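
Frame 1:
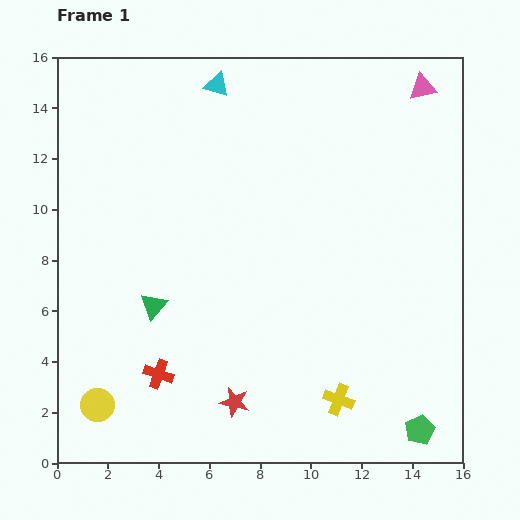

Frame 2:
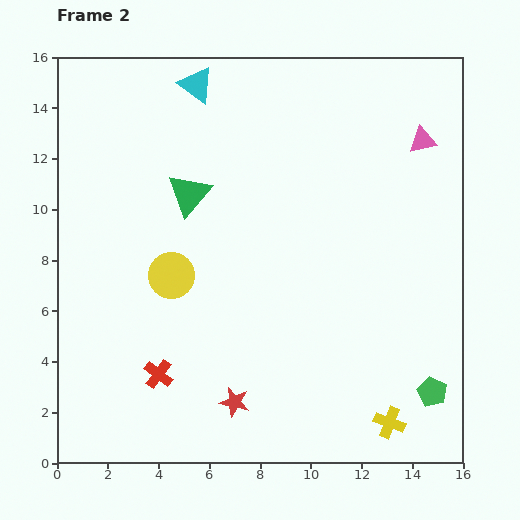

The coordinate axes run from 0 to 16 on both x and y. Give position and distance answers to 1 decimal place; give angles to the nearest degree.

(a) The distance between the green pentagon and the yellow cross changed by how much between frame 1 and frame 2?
-1.3

Distance in frame 1: 3.4. Distance in frame 2: 2.1.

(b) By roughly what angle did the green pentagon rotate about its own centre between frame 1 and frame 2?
20° counter-clockwise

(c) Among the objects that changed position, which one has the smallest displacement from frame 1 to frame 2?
the cyan triangle

(moved 0.8)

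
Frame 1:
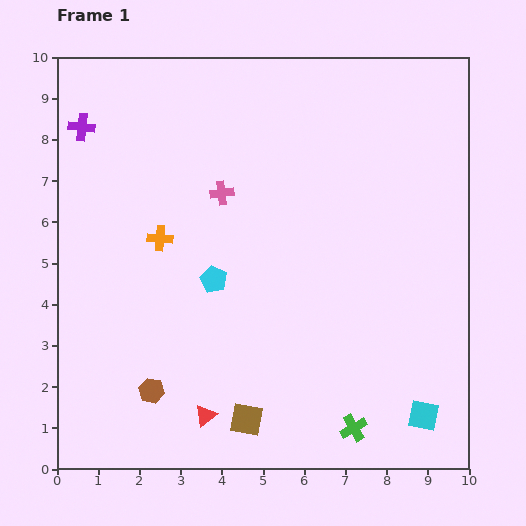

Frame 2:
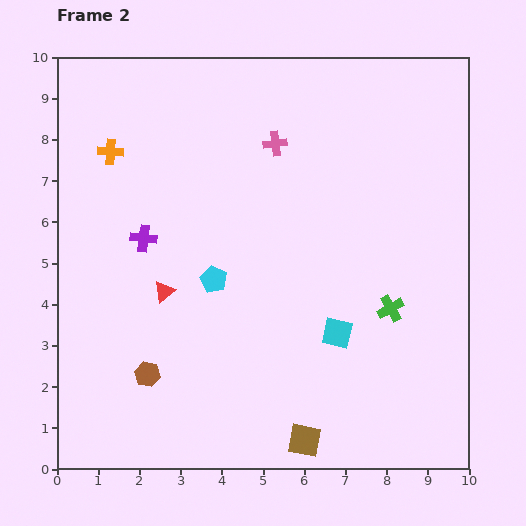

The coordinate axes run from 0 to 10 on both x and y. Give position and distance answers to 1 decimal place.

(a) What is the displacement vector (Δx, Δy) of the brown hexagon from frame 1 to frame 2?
(-0.1, 0.4)

The brown hexagon was at (2.3, 1.9) in frame 1 and (2.2, 2.3) in frame 2.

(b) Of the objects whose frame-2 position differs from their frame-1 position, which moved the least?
the brown hexagon

(moved 0.4)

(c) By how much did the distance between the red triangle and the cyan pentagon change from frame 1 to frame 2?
-2.1

Distance in frame 1: 3.3. Distance in frame 2: 1.2.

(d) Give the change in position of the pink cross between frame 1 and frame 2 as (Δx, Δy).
(1.3, 1.2)

The pink cross was at (4.0, 6.7) in frame 1 and (5.3, 7.9) in frame 2.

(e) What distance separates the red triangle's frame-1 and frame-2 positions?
3.2

The red triangle moved from (3.6, 1.3) to (2.6, 4.3), a distance of √(1.0² + 3.0²) ≈ 3.2.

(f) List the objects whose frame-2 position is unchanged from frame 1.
the cyan pentagon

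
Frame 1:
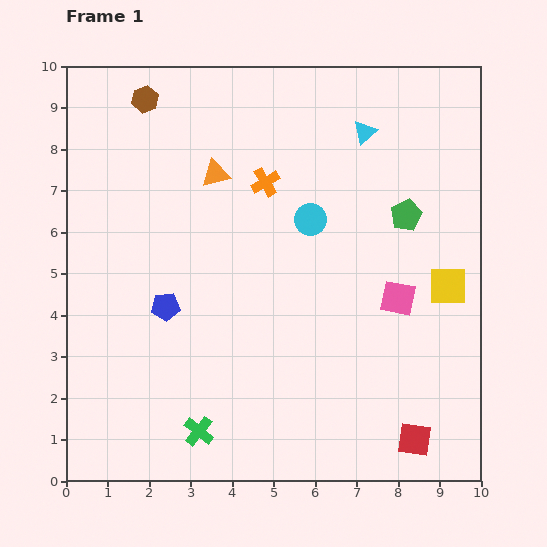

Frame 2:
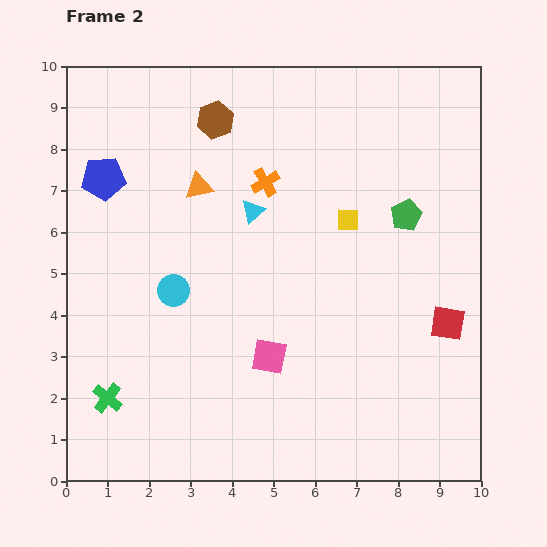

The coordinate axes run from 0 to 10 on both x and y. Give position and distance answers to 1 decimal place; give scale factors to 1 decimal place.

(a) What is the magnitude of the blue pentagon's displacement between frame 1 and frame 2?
3.4

The blue pentagon moved from (2.4, 4.2) to (0.9, 7.3), a distance of √(1.5² + 3.1²) ≈ 3.4.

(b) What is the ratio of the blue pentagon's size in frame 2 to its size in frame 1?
1.5×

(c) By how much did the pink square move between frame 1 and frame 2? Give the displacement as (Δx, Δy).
(-3.1, -1.4)

The pink square was at (8.0, 4.4) in frame 1 and (4.9, 3.0) in frame 2.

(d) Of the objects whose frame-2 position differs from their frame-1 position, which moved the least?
the orange triangle

(moved 0.5)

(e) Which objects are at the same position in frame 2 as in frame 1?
the orange cross, the green pentagon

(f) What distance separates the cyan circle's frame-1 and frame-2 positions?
3.7

The cyan circle moved from (5.9, 6.3) to (2.6, 4.6), a distance of √(3.3² + 1.7²) ≈ 3.7.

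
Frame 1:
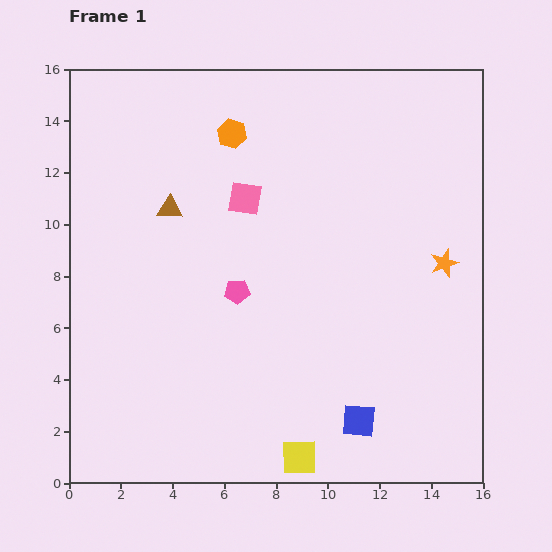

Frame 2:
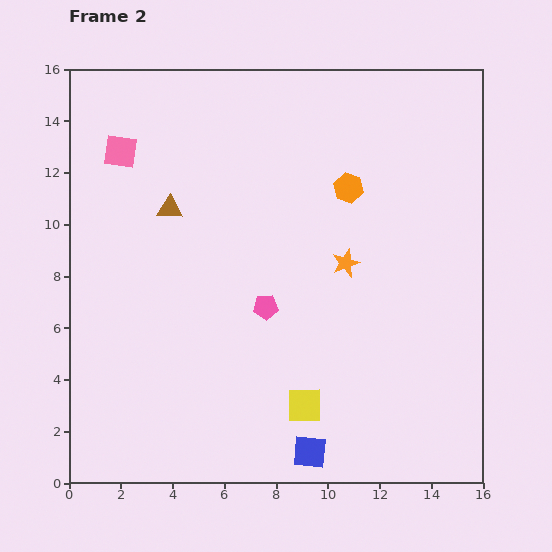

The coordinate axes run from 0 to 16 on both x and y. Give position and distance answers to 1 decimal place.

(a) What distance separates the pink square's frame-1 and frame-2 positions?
5.1

The pink square moved from (6.8, 11.0) to (2.0, 12.8), a distance of √(4.8² + 1.8²) ≈ 5.1.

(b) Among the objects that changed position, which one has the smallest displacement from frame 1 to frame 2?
the pink pentagon

(moved 1.3)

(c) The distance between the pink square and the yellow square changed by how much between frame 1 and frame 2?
+1.9

Distance in frame 1: 10.2. Distance in frame 2: 12.1.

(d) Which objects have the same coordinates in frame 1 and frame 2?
the brown triangle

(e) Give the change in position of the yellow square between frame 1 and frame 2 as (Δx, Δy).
(0.2, 2.0)

The yellow square was at (8.9, 1.0) in frame 1 and (9.1, 3.0) in frame 2.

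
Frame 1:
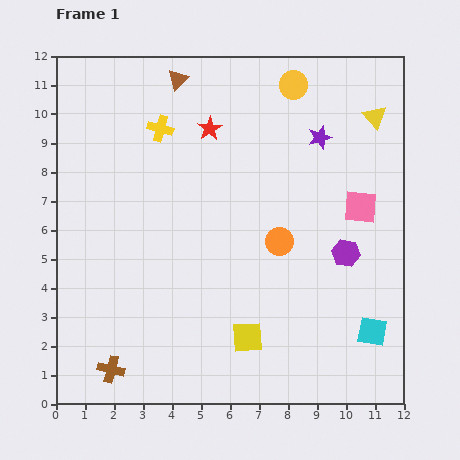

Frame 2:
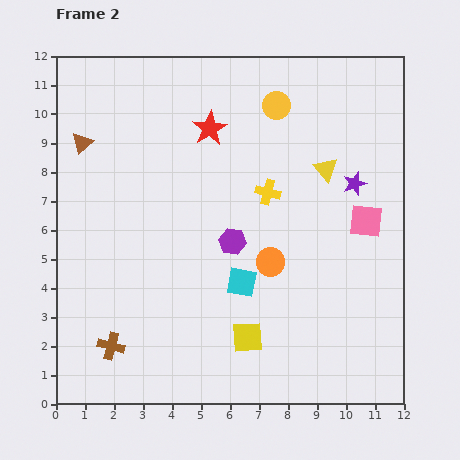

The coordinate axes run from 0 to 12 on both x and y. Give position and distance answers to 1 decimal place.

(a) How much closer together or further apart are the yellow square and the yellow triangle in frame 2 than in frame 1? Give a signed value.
-2.4

Distance in frame 1: 8.8. Distance in frame 2: 6.4.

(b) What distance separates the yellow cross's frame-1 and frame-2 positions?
4.3

The yellow cross moved from (3.6, 9.5) to (7.3, 7.3), a distance of √(3.7² + 2.2²) ≈ 4.3.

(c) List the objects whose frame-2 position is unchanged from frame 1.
the red star, the yellow square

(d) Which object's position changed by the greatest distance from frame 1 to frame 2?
the cyan square

(moved 4.8; next 4.3)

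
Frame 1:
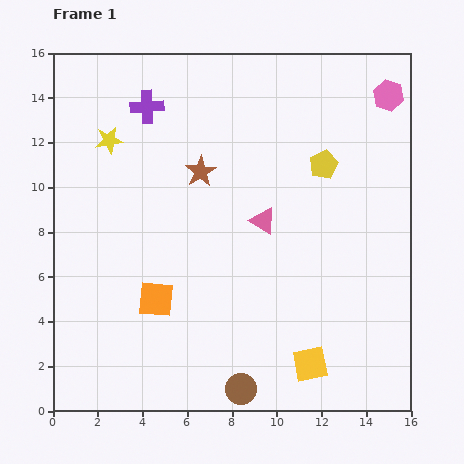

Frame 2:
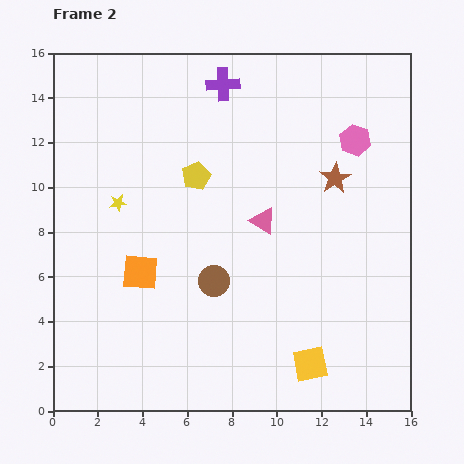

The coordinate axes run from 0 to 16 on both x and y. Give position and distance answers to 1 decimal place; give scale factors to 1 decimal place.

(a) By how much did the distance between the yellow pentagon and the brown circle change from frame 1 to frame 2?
-5.9

Distance in frame 1: 10.7. Distance in frame 2: 4.8.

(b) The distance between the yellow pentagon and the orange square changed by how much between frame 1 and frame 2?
-4.6

Distance in frame 1: 9.6. Distance in frame 2: 5.0.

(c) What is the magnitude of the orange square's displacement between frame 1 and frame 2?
1.4

The orange square moved from (4.6, 5.0) to (3.9, 6.2), a distance of √(0.7² + 1.2²) ≈ 1.4.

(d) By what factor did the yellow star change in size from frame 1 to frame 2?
0.6×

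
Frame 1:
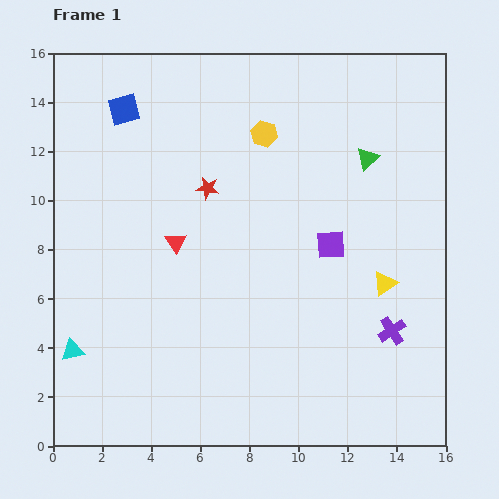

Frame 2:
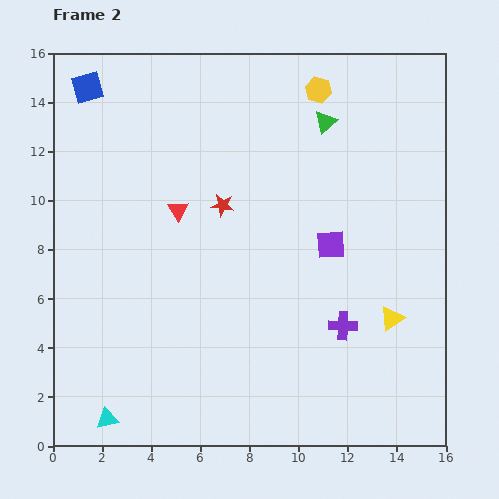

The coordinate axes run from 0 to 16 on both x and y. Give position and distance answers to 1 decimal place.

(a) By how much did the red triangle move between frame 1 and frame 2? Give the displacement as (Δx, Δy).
(0.1, 1.3)

The red triangle was at (5.0, 8.3) in frame 1 and (5.1, 9.6) in frame 2.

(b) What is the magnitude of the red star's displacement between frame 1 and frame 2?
0.9

The red star moved from (6.3, 10.5) to (6.9, 9.8), a distance of √(0.6² + 0.7²) ≈ 0.9.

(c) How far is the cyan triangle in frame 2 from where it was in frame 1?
3.1

The cyan triangle moved from (0.8, 3.9) to (2.2, 1.1), a distance of √(1.4² + 2.8²) ≈ 3.1.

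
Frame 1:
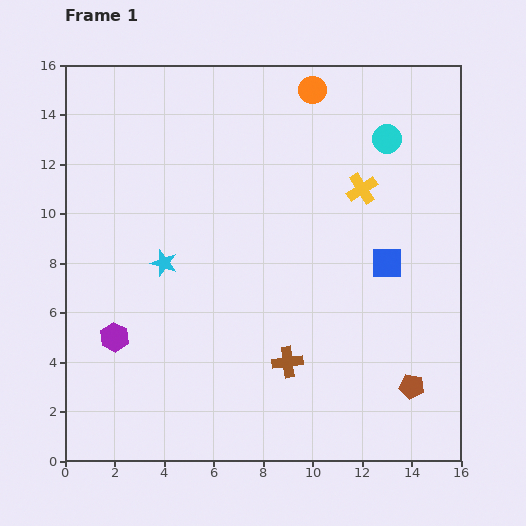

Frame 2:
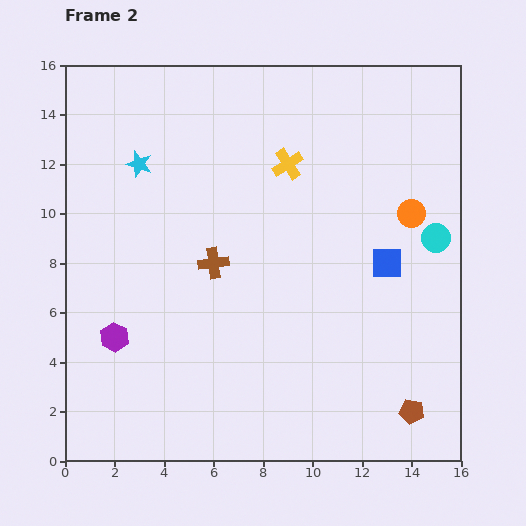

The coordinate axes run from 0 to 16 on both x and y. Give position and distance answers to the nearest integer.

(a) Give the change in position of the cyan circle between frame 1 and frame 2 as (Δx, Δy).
(2, -4)

The cyan circle was at (13, 13) in frame 1 and (15, 9) in frame 2.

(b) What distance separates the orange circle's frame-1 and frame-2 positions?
6

The orange circle moved from (10, 15) to (14, 10), a distance of √(4² + 5²) ≈ 6.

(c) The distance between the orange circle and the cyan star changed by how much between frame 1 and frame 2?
+2

Distance in frame 1: 9. Distance in frame 2: 11.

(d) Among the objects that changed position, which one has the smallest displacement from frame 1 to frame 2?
the brown pentagon

(moved 1)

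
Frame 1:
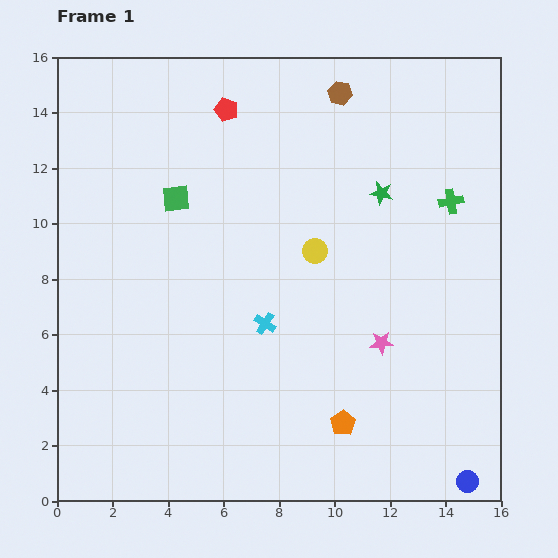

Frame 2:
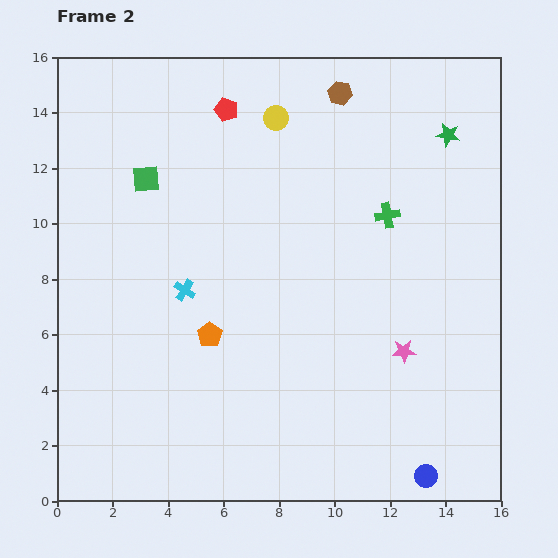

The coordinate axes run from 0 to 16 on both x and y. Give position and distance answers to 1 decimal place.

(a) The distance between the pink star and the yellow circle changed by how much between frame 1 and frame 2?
+5.5

Distance in frame 1: 4.1. Distance in frame 2: 9.6.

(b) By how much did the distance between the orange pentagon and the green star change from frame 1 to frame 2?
+2.8

Distance in frame 1: 8.4. Distance in frame 2: 11.2.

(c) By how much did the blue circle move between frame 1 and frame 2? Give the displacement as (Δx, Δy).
(-1.5, 0.2)

The blue circle was at (14.8, 0.7) in frame 1 and (13.3, 0.9) in frame 2.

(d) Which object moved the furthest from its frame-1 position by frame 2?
the orange pentagon

(moved 5.8; next 5.0)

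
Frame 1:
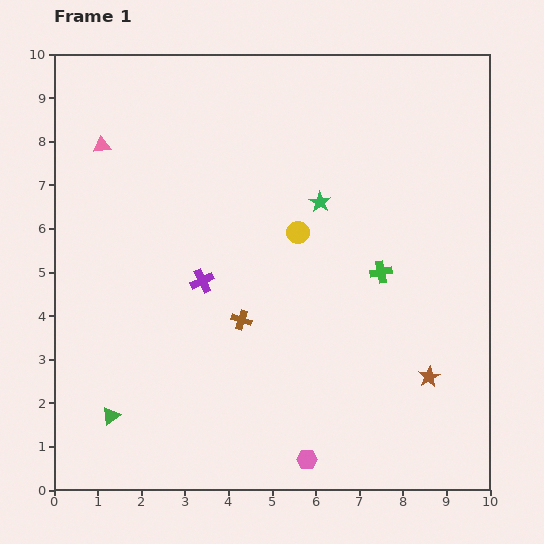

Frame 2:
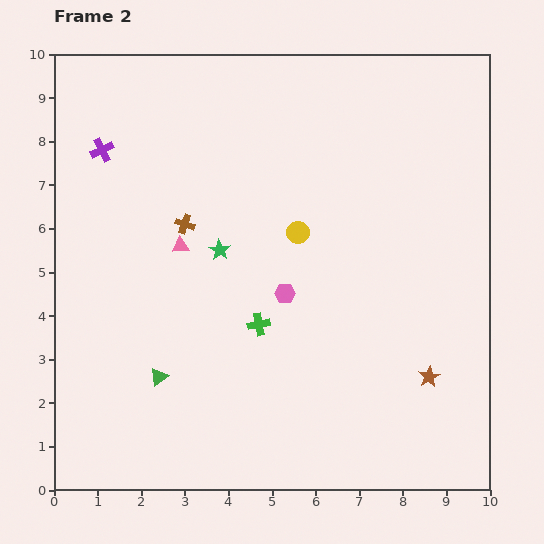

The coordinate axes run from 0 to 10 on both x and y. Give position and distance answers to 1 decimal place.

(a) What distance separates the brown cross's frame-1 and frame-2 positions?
2.6

The brown cross moved from (4.3, 3.9) to (3.0, 6.1), a distance of √(1.3² + 2.2²) ≈ 2.6.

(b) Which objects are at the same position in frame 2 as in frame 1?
the brown star, the yellow circle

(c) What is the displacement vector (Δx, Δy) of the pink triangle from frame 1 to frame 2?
(1.8, -2.3)

The pink triangle was at (1.1, 7.9) in frame 1 and (2.9, 5.6) in frame 2.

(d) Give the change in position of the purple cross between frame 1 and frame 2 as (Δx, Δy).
(-2.3, 3.0)

The purple cross was at (3.4, 4.8) in frame 1 and (1.1, 7.8) in frame 2.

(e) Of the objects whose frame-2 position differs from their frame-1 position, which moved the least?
the green triangle

(moved 1.4)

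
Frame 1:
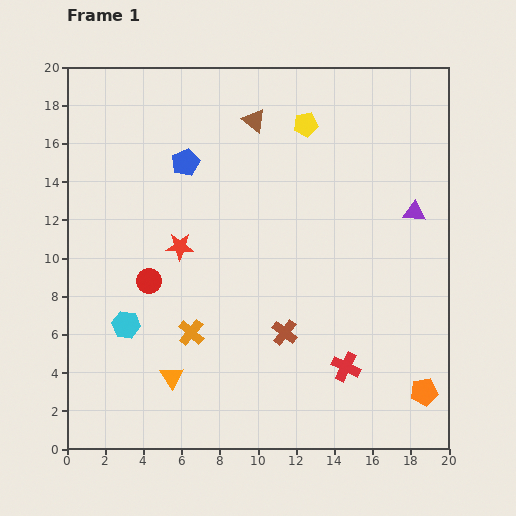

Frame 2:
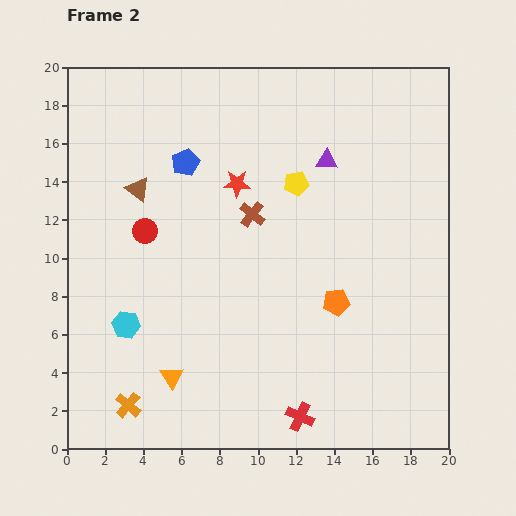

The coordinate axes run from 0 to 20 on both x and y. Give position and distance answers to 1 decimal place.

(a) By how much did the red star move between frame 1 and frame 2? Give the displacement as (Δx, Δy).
(3.0, 3.3)

The red star was at (5.9, 10.6) in frame 1 and (8.9, 13.9) in frame 2.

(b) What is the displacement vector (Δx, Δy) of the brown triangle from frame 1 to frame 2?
(-6.1, -3.6)

The brown triangle was at (9.8, 17.2) in frame 1 and (3.7, 13.6) in frame 2.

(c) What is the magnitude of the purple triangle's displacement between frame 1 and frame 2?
5.3

The purple triangle moved from (18.2, 12.4) to (13.6, 15.1), a distance of √(4.6² + 2.7²) ≈ 5.3.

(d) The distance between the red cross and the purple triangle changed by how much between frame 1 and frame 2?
+4.6

Distance in frame 1: 8.9. Distance in frame 2: 13.5.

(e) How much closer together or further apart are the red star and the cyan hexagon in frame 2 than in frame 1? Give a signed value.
+4.4

Distance in frame 1: 5.0. Distance in frame 2: 9.4.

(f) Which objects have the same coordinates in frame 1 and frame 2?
the cyan hexagon, the orange triangle, the blue pentagon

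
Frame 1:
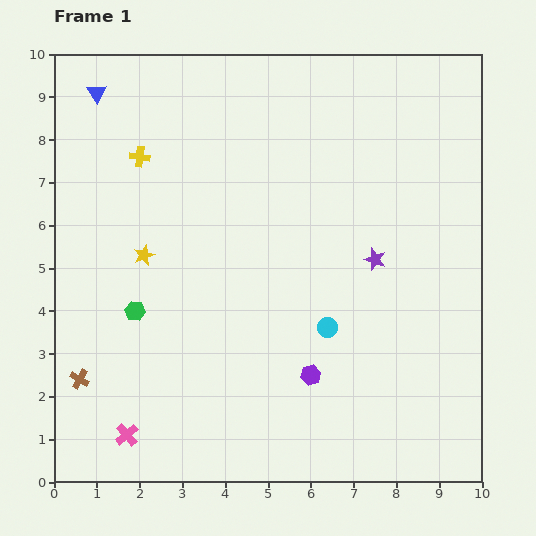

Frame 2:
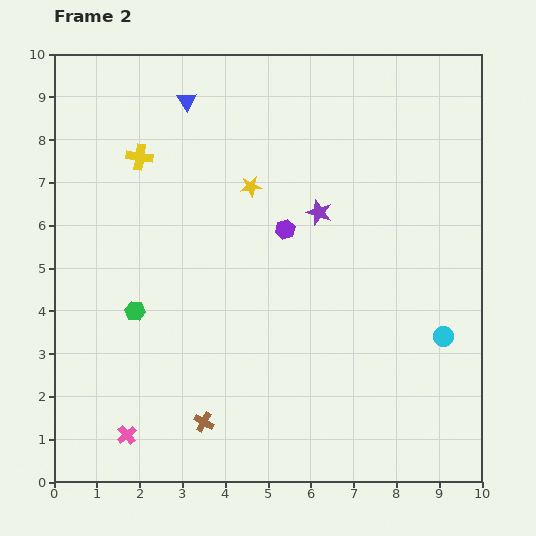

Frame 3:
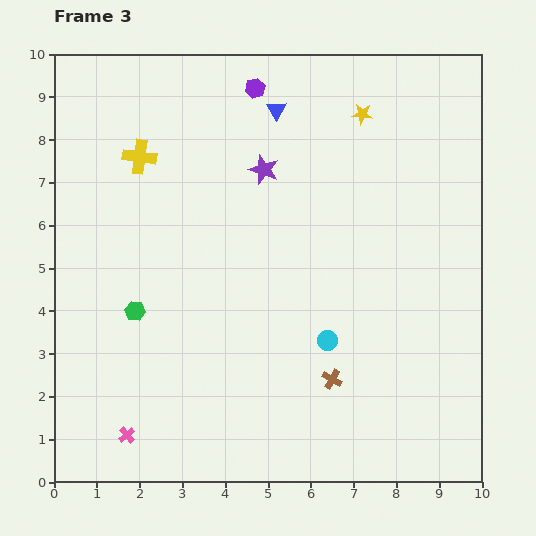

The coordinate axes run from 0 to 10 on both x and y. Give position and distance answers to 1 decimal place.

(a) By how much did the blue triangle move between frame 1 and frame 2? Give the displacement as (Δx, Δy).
(2.1, -0.2)

The blue triangle was at (1.0, 9.1) in frame 1 and (3.1, 8.9) in frame 2.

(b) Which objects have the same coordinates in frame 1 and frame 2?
the yellow cross, the pink cross, the green hexagon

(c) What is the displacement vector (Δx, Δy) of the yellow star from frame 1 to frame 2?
(2.5, 1.6)

The yellow star was at (2.1, 5.3) in frame 1 and (4.6, 6.9) in frame 2.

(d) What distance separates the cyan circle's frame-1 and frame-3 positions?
0.3

The cyan circle moved from (6.4, 3.6) to (6.4, 3.3), a distance of √(0.0² + 0.3²) ≈ 0.3.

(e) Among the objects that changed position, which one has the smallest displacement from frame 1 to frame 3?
the cyan circle

(moved 0.3)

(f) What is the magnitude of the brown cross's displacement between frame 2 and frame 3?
3.2

The brown cross moved from (3.5, 1.4) to (6.5, 2.4), a distance of √(3.0² + 1.0²) ≈ 3.2.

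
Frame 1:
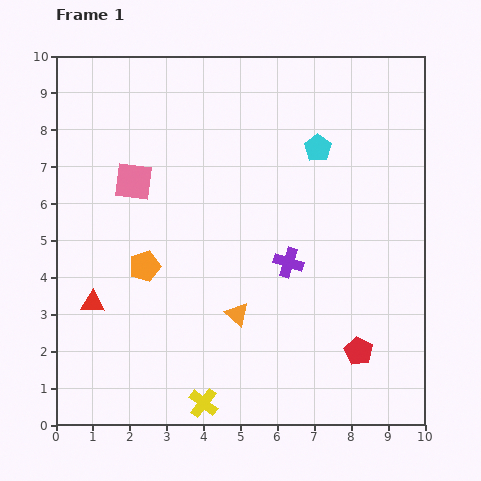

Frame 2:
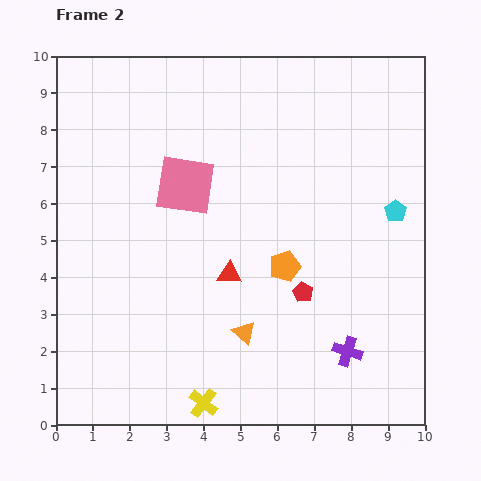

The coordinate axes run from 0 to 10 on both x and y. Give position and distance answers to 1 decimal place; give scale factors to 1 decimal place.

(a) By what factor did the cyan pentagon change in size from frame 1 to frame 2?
0.8×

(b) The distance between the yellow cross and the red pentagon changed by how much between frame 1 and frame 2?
-0.4

Distance in frame 1: 4.4. Distance in frame 2: 4.0.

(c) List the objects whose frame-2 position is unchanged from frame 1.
the yellow cross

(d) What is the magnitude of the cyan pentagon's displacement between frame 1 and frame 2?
2.7

The cyan pentagon moved from (7.1, 7.5) to (9.2, 5.8), a distance of √(2.1² + 1.7²) ≈ 2.7.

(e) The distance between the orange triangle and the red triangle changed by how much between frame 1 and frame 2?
-2.3

Distance in frame 1: 3.9. Distance in frame 2: 1.6.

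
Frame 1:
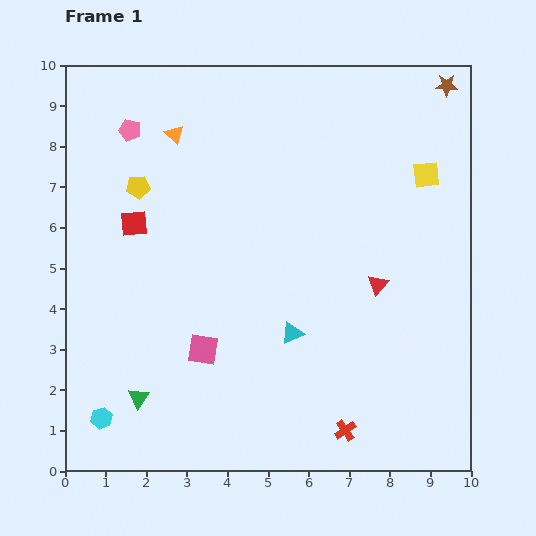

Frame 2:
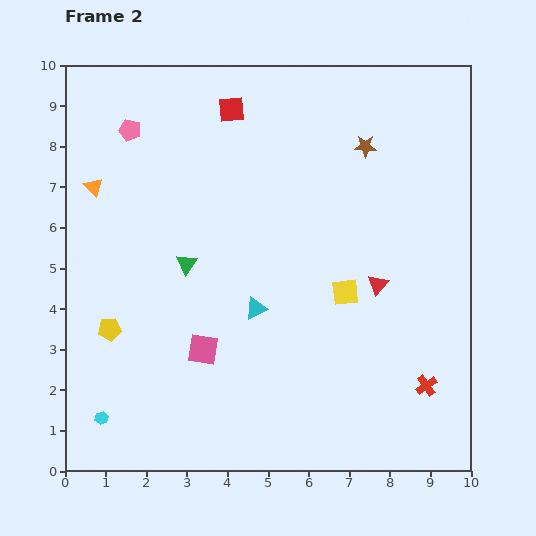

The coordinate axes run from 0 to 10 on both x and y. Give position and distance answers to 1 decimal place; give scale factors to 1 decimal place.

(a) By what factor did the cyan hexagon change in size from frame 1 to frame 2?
0.6×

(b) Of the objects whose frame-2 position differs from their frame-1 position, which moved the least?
the cyan triangle

(moved 1.1)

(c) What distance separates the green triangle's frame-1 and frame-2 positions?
3.5

The green triangle moved from (1.8, 1.8) to (3.0, 5.1), a distance of √(1.2² + 3.3²) ≈ 3.5.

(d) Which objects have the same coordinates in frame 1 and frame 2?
the cyan hexagon, the pink square, the red triangle, the pink pentagon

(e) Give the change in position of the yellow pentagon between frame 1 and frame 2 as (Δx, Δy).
(-0.7, -3.5)

The yellow pentagon was at (1.8, 7.0) in frame 1 and (1.1, 3.5) in frame 2.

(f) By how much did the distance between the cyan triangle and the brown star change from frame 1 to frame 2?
-2.4

Distance in frame 1: 7.2. Distance in frame 2: 4.8.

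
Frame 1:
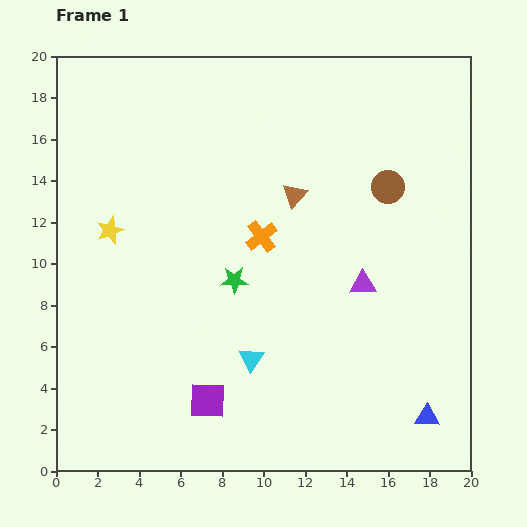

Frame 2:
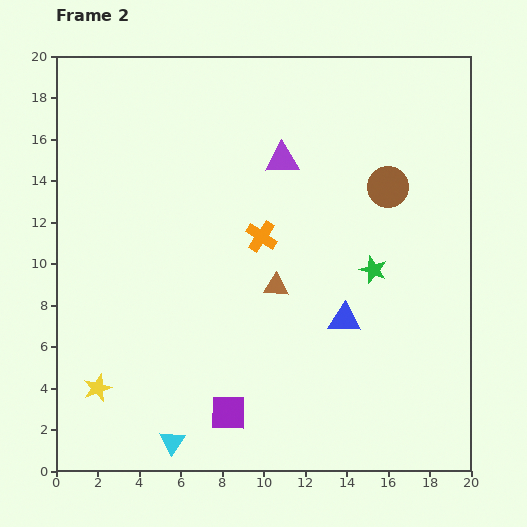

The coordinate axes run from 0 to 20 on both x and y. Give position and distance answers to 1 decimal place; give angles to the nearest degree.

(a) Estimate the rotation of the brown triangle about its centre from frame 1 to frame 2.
51° clockwise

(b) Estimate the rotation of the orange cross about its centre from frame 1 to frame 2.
18° counter-clockwise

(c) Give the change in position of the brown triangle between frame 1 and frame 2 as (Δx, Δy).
(-0.9, -4.4)

The brown triangle was at (11.5, 13.3) in frame 1 and (10.6, 8.9) in frame 2.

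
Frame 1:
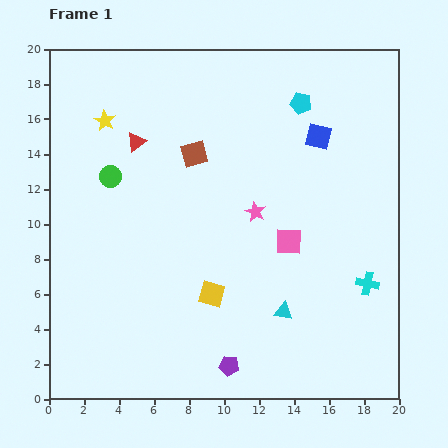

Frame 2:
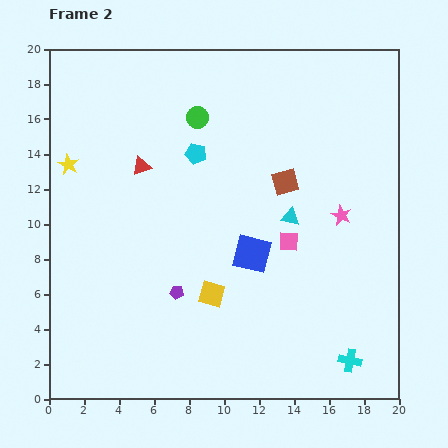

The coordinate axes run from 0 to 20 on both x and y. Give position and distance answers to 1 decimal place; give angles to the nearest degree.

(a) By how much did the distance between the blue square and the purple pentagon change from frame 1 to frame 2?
-9.3

Distance in frame 1: 14.1. Distance in frame 2: 4.8.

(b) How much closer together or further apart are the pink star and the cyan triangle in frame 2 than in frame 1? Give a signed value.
-3.0

Distance in frame 1: 5.9. Distance in frame 2: 2.9.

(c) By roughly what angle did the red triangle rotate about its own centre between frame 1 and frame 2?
15° clockwise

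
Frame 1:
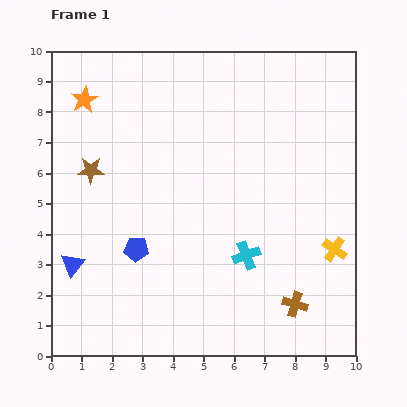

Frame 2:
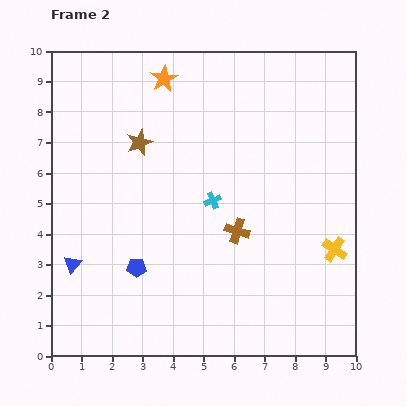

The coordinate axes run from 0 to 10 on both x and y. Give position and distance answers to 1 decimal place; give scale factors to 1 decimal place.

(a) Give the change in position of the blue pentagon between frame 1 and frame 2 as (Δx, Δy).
(0.0, -0.6)

The blue pentagon was at (2.8, 3.5) in frame 1 and (2.8, 2.9) in frame 2.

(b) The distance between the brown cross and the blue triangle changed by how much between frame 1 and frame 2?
-1.9

Distance in frame 1: 7.4. Distance in frame 2: 5.5.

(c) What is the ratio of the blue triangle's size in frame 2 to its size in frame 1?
0.7×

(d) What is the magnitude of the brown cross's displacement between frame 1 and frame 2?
3.1

The brown cross moved from (8.0, 1.7) to (6.1, 4.1), a distance of √(1.9² + 2.4²) ≈ 3.1.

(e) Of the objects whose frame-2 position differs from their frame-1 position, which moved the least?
the blue pentagon

(moved 0.6)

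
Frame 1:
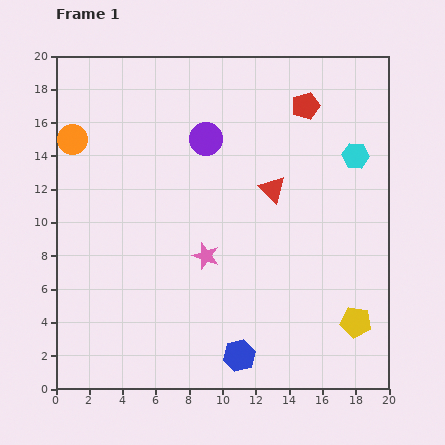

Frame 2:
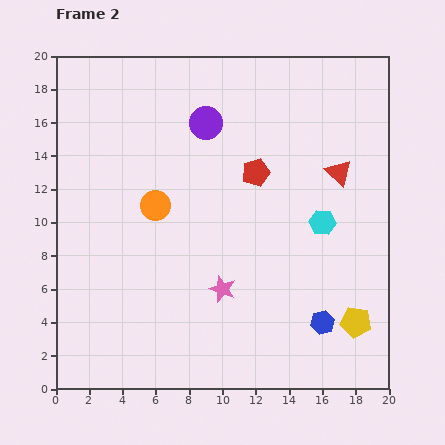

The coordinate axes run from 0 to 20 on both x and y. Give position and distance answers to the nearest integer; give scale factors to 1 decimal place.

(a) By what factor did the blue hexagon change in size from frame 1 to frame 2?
0.7×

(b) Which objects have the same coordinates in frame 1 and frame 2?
the yellow pentagon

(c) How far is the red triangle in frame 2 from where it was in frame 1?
4

The red triangle moved from (13, 12) to (17, 13), a distance of √(4² + 1²) ≈ 4.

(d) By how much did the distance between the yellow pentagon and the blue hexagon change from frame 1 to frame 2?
-5

Distance in frame 1: 7. Distance in frame 2: 2.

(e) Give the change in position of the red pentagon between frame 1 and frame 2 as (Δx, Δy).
(-3, -4)

The red pentagon was at (15, 17) in frame 1 and (12, 13) in frame 2.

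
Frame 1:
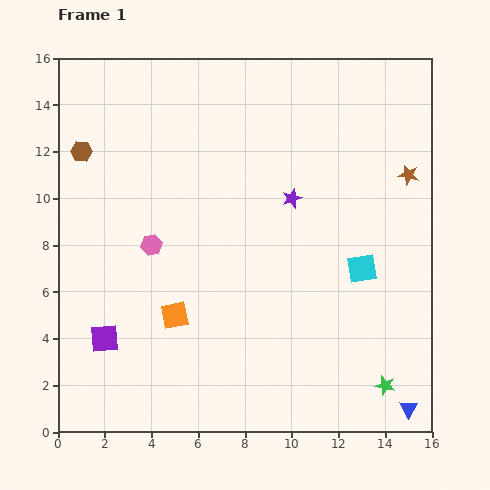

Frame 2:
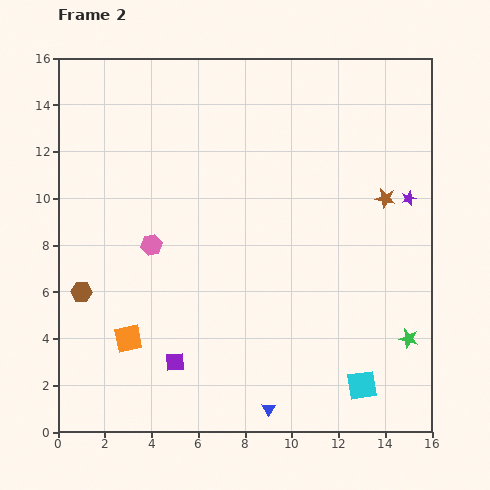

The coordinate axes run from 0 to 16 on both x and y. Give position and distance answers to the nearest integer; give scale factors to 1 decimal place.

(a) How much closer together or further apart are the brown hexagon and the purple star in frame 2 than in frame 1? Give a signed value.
+6

Distance in frame 1: 9. Distance in frame 2: 15.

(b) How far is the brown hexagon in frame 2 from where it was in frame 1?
6

The brown hexagon moved from (1, 12) to (1, 6), a distance of √(0² + 6²) ≈ 6.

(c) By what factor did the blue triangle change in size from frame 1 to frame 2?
0.7×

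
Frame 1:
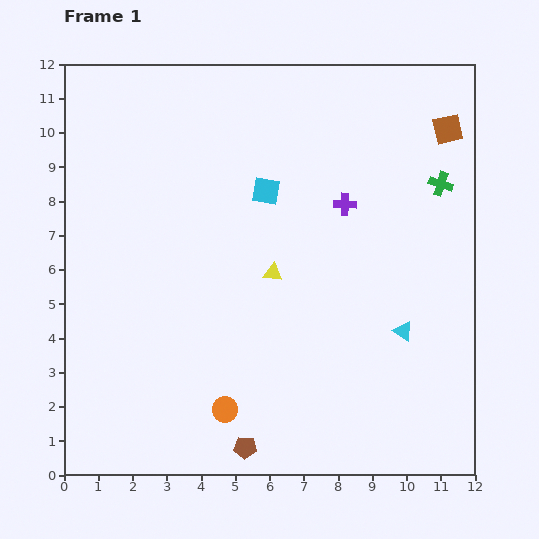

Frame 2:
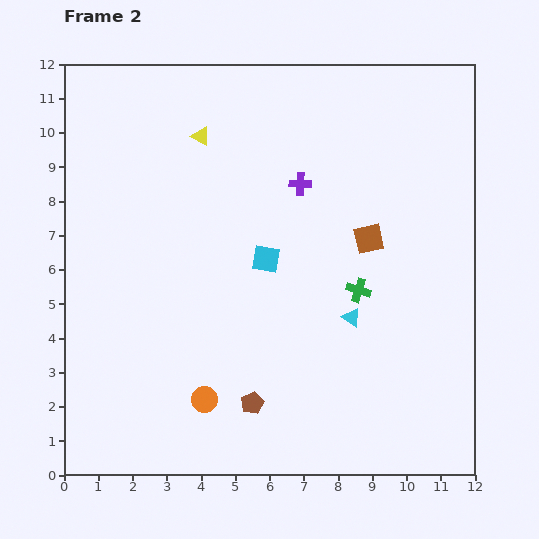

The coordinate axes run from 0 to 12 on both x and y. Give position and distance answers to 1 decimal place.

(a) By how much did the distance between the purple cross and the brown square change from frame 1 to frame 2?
-1.1

Distance in frame 1: 3.7. Distance in frame 2: 2.6.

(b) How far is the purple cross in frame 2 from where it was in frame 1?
1.4

The purple cross moved from (8.2, 7.9) to (6.9, 8.5), a distance of √(1.3² + 0.6²) ≈ 1.4.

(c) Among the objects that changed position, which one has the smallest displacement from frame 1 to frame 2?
the orange circle

(moved 0.7)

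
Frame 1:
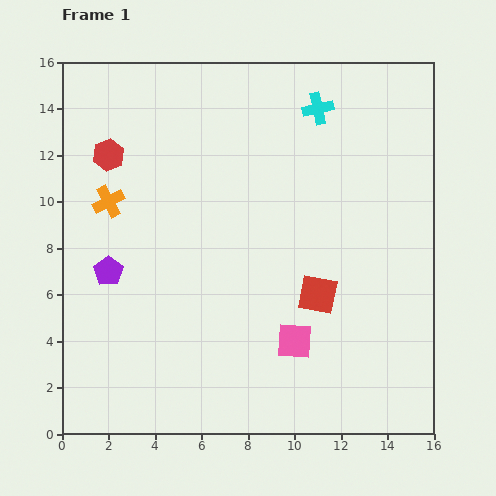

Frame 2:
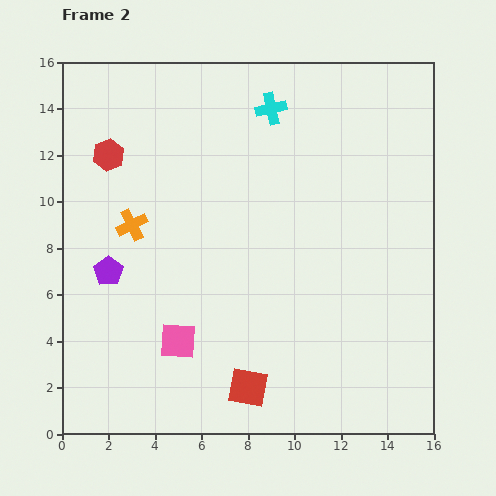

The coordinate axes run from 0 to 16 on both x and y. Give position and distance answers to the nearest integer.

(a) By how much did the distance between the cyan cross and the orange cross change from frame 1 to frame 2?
-2

Distance in frame 1: 10. Distance in frame 2: 8.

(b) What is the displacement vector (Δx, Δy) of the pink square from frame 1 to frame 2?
(-5, 0)

The pink square was at (10, 4) in frame 1 and (5, 4) in frame 2.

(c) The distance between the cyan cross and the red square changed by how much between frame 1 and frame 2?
+4

Distance in frame 1: 8. Distance in frame 2: 12.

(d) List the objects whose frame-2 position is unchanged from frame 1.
the purple pentagon, the red hexagon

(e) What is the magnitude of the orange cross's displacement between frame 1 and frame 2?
1

The orange cross moved from (2, 10) to (3, 9), a distance of √(1² + 1²) ≈ 1.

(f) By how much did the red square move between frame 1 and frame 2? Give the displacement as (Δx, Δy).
(-3, -4)

The red square was at (11, 6) in frame 1 and (8, 2) in frame 2.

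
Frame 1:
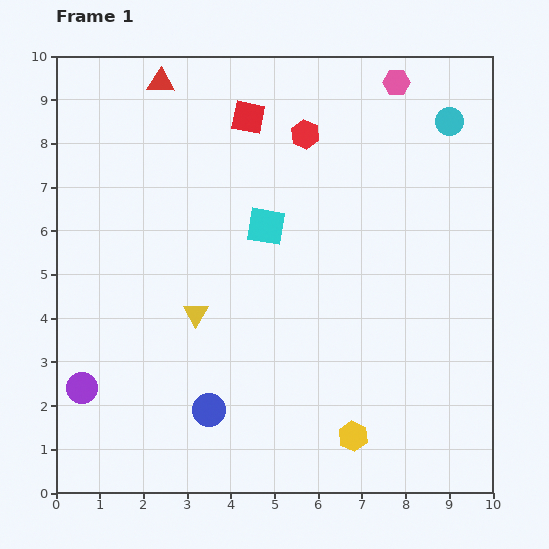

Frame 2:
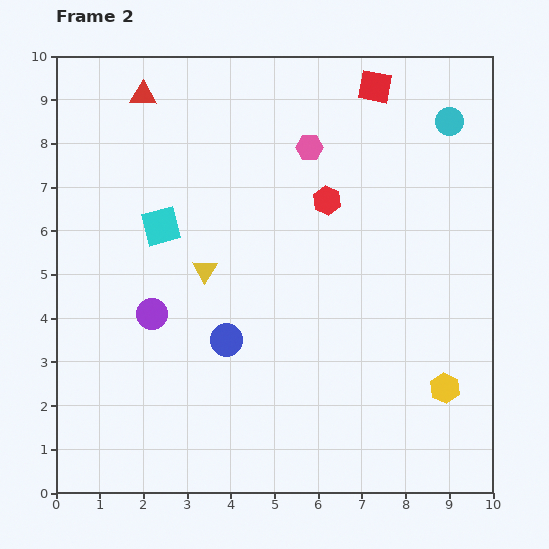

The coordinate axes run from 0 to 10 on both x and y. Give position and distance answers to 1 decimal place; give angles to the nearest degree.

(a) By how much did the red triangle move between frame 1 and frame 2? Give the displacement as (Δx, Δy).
(-0.4, -0.3)

The red triangle was at (2.4, 9.4) in frame 1 and (2.0, 9.1) in frame 2.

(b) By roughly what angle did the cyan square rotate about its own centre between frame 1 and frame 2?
24° counter-clockwise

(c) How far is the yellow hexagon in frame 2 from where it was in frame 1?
2.4

The yellow hexagon moved from (6.8, 1.3) to (8.9, 2.4), a distance of √(2.1² + 1.1²) ≈ 2.4.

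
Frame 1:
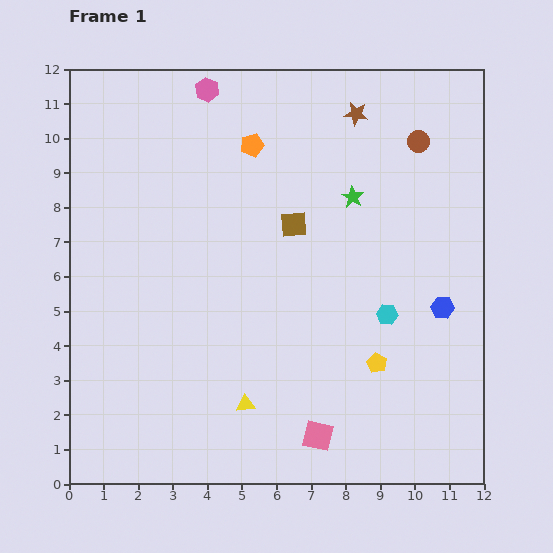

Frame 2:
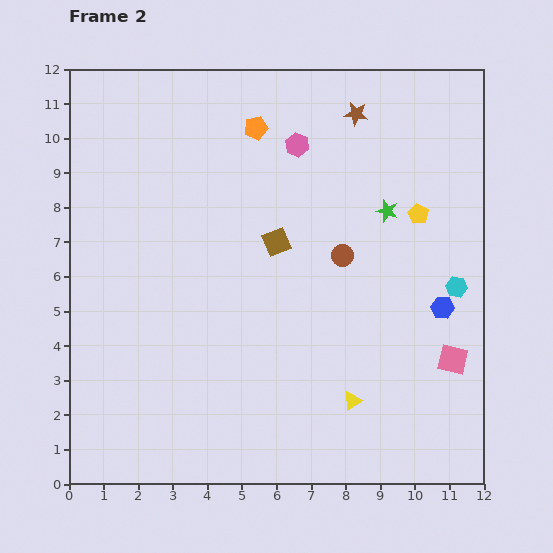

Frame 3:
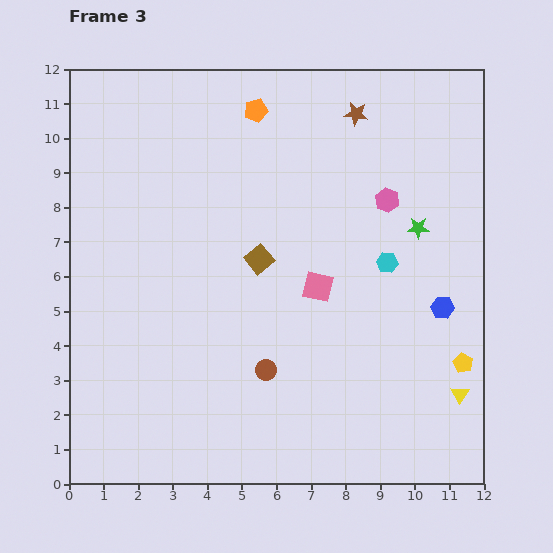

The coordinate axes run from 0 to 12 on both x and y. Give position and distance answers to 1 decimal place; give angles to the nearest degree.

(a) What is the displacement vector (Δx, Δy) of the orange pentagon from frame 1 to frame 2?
(0.1, 0.5)

The orange pentagon was at (5.3, 9.8) in frame 1 and (5.4, 10.3) in frame 2.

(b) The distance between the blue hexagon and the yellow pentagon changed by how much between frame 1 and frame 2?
+0.3

Distance in frame 1: 2.5. Distance in frame 2: 2.8.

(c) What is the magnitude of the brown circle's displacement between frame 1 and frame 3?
7.9

The brown circle moved from (10.1, 9.9) to (5.7, 3.3), a distance of √(4.4² + 6.6²) ≈ 7.9.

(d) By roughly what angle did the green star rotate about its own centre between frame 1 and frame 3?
30° counter-clockwise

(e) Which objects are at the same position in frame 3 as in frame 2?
the blue hexagon, the brown star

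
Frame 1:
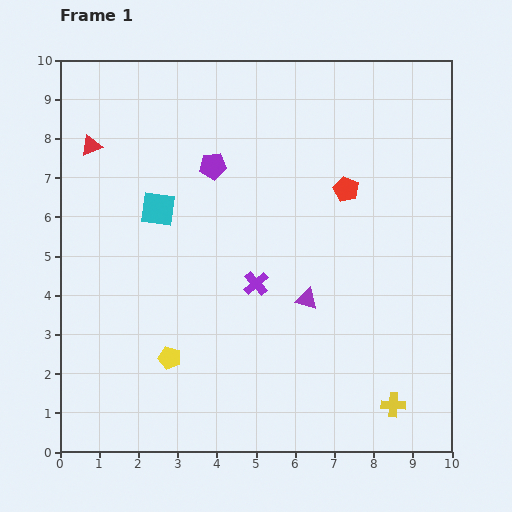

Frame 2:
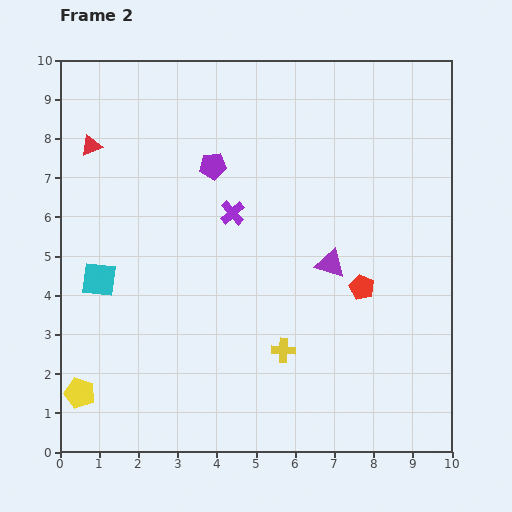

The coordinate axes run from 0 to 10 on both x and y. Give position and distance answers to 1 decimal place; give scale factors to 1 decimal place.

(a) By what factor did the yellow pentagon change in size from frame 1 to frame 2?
1.3×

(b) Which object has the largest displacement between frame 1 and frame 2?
the yellow cross

(moved 3.1; next 2.5)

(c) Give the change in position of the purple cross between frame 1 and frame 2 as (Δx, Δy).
(-0.6, 1.8)

The purple cross was at (5.0, 4.3) in frame 1 and (4.4, 6.1) in frame 2.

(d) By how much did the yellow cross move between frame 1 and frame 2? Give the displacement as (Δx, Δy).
(-2.8, 1.4)

The yellow cross was at (8.5, 1.2) in frame 1 and (5.7, 2.6) in frame 2.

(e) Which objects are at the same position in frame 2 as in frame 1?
the red triangle, the purple pentagon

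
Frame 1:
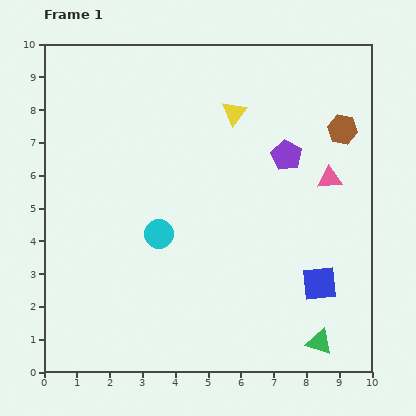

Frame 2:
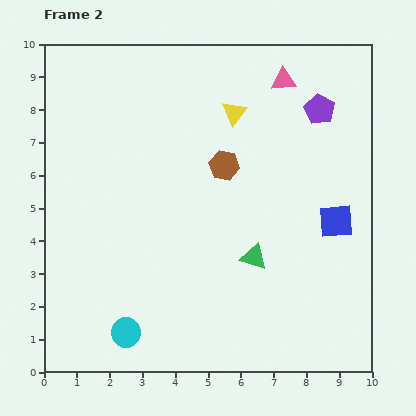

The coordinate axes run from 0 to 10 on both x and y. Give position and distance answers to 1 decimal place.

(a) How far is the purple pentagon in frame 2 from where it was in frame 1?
1.7

The purple pentagon moved from (7.4, 6.6) to (8.4, 8.0), a distance of √(1.0² + 1.4²) ≈ 1.7.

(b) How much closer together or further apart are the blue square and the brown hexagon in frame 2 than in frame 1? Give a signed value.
-1.0

Distance in frame 1: 4.8. Distance in frame 2: 3.8.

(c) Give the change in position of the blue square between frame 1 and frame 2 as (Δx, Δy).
(0.5, 1.9)

The blue square was at (8.4, 2.7) in frame 1 and (8.9, 4.6) in frame 2.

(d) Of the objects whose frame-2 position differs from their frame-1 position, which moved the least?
the purple pentagon

(moved 1.7)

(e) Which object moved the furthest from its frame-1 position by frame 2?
the brown hexagon

(moved 3.8; next 3.3)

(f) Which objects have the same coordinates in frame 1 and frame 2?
the yellow triangle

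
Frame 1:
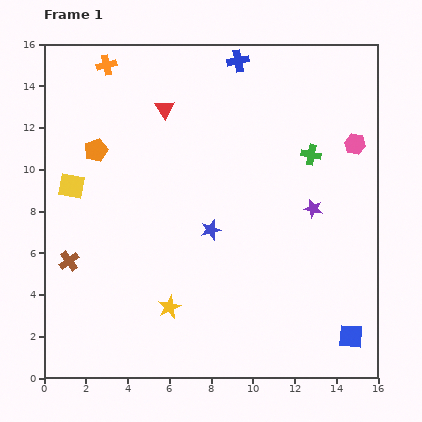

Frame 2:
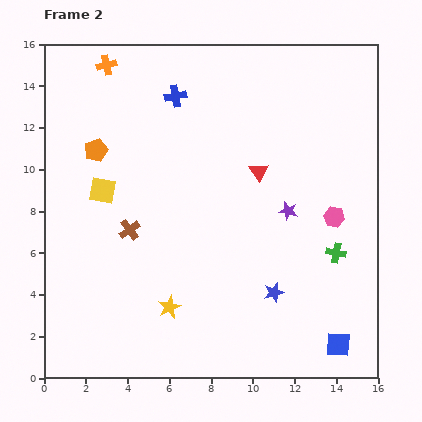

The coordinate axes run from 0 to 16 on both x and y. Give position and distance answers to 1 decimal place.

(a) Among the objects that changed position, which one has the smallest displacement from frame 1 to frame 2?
the blue square

(moved 0.7)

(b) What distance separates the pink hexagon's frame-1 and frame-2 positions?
3.6

The pink hexagon moved from (14.9, 11.2) to (13.9, 7.7), a distance of √(1.0² + 3.5²) ≈ 3.6.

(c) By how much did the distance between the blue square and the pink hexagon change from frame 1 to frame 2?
-3.1

Distance in frame 1: 9.2. Distance in frame 2: 6.1.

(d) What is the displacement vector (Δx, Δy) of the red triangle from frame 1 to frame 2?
(4.5, -3.0)

The red triangle was at (5.8, 12.9) in frame 1 and (10.3, 9.9) in frame 2.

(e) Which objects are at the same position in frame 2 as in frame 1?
the orange pentagon, the yellow star, the orange cross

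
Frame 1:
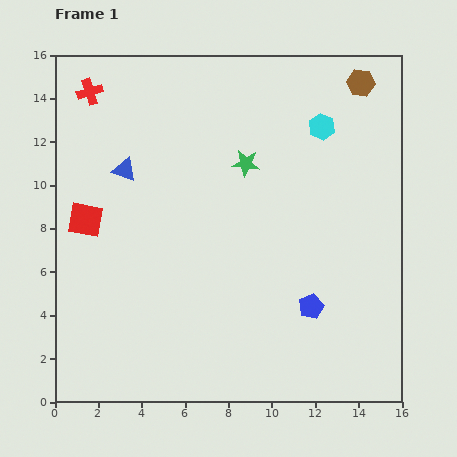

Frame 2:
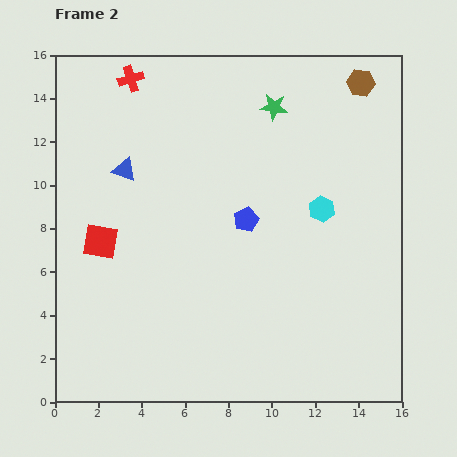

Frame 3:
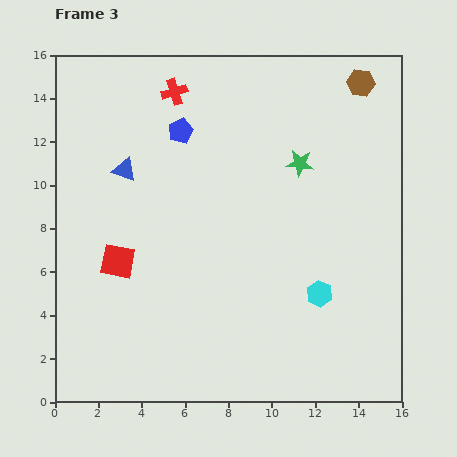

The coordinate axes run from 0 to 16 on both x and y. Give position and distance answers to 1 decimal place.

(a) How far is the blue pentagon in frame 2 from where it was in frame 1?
5.0

The blue pentagon moved from (11.8, 4.4) to (8.8, 8.4), a distance of √(3.0² + 4.0²) ≈ 5.0.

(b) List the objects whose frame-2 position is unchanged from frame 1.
the blue triangle, the brown hexagon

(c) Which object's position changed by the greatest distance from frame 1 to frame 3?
the blue pentagon

(moved 10.1; next 7.7)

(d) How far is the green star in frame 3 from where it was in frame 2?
2.9

The green star moved from (10.1, 13.6) to (11.3, 11.0), a distance of √(1.2² + 2.6²) ≈ 2.9.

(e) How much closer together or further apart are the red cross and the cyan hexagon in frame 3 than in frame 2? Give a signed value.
+0.8

Distance in frame 2: 10.7. Distance in frame 3: 11.5.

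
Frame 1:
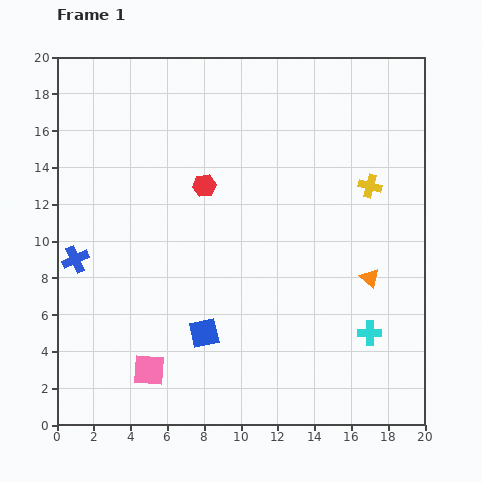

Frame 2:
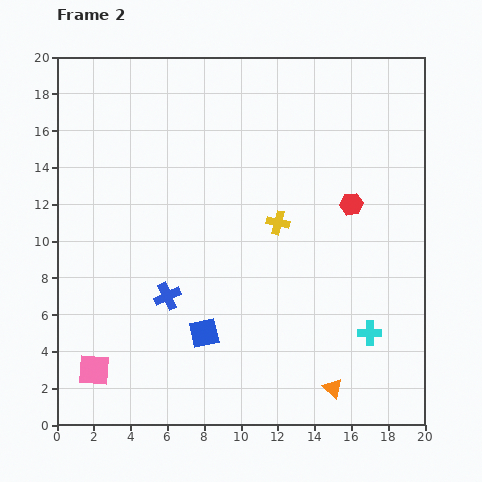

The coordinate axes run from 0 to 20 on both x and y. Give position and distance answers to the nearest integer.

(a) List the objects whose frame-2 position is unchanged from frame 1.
the blue square, the cyan cross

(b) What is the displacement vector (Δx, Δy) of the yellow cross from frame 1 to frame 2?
(-5, -2)

The yellow cross was at (17, 13) in frame 1 and (12, 11) in frame 2.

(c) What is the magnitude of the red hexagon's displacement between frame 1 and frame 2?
8

The red hexagon moved from (8, 13) to (16, 12), a distance of √(8² + 1²) ≈ 8.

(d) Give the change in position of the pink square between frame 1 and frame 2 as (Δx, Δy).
(-3, 0)

The pink square was at (5, 3) in frame 1 and (2, 3) in frame 2.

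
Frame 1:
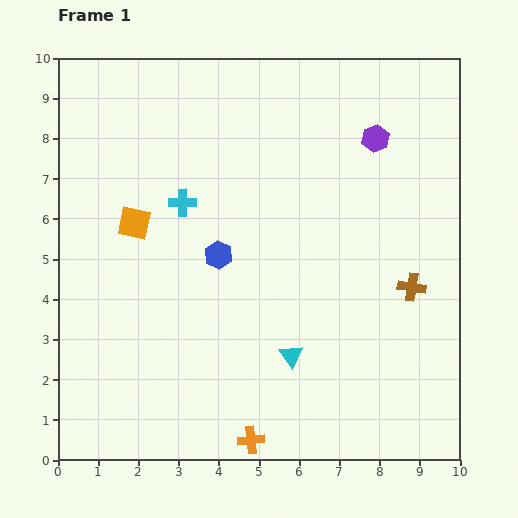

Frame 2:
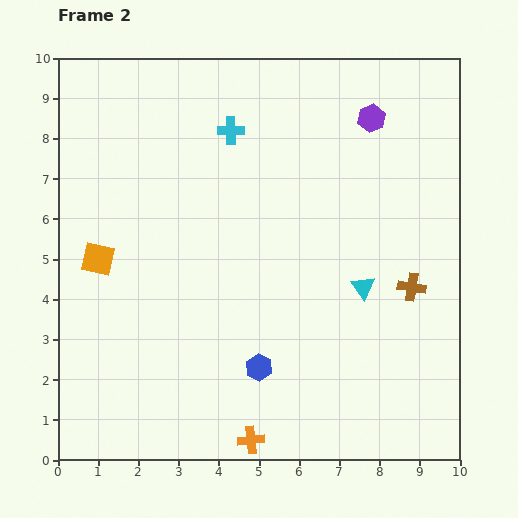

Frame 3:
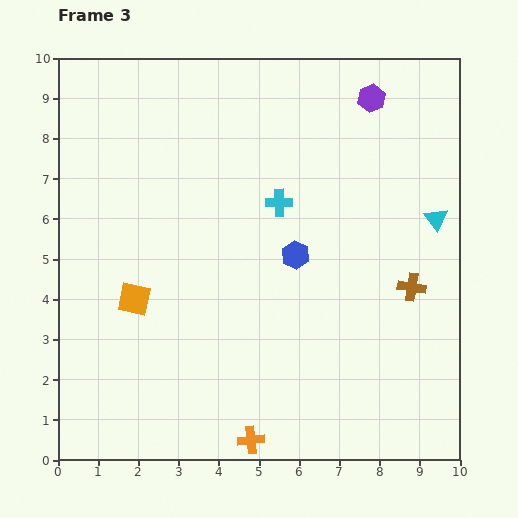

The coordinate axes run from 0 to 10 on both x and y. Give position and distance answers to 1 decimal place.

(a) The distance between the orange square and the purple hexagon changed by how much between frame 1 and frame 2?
+1.2

Distance in frame 1: 6.4. Distance in frame 2: 7.6.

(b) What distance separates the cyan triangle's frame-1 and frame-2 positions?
2.5

The cyan triangle moved from (5.8, 2.6) to (7.6, 4.3), a distance of √(1.8² + 1.7²) ≈ 2.5.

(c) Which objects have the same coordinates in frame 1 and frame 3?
the orange cross, the brown cross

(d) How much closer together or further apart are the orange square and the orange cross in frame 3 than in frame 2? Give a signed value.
-1.4

Distance in frame 2: 5.9. Distance in frame 3: 4.5.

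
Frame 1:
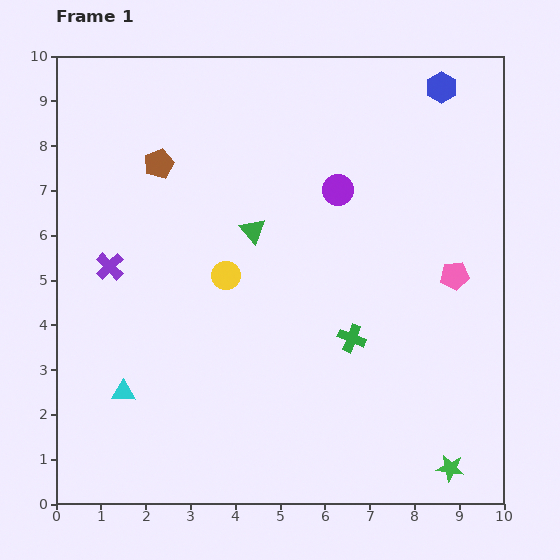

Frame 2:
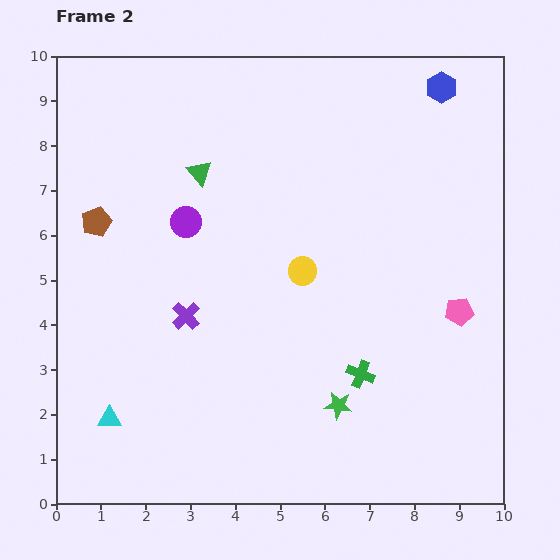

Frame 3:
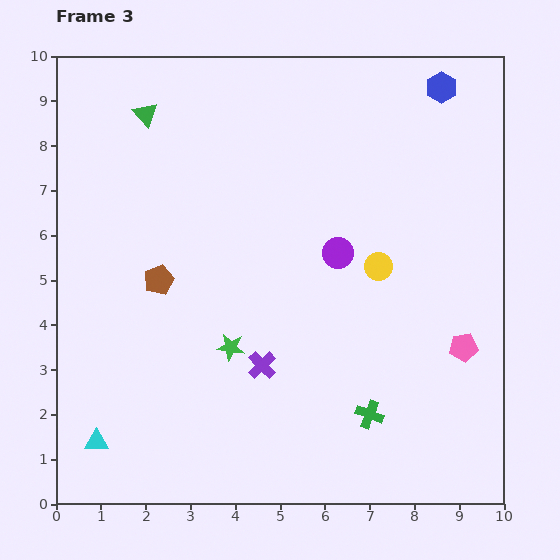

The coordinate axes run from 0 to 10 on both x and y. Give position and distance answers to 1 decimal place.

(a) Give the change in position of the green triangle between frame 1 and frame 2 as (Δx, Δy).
(-1.2, 1.3)

The green triangle was at (4.4, 6.1) in frame 1 and (3.2, 7.4) in frame 2.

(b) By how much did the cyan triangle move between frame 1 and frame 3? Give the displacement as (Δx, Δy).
(-0.6, -1.1)

The cyan triangle was at (1.5, 2.5) in frame 1 and (0.9, 1.4) in frame 3.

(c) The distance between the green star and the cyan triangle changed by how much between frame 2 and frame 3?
-1.4

Distance in frame 2: 5.1. Distance in frame 3: 3.7.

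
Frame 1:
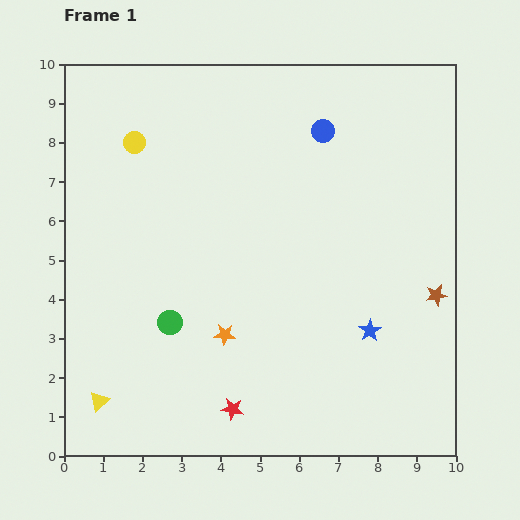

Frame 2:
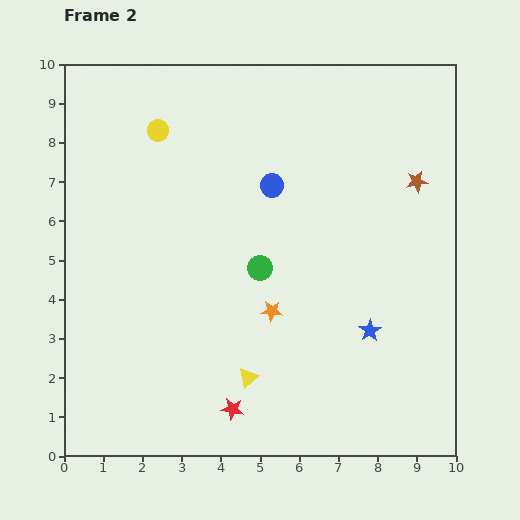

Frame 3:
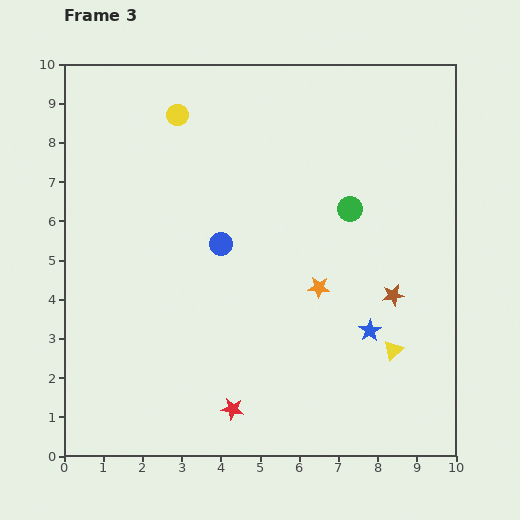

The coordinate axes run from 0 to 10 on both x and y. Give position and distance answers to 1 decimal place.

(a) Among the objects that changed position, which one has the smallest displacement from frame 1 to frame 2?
the yellow circle

(moved 0.7)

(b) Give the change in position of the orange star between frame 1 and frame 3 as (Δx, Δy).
(2.4, 1.2)

The orange star was at (4.1, 3.1) in frame 1 and (6.5, 4.3) in frame 3.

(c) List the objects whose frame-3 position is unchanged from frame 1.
the red star, the blue star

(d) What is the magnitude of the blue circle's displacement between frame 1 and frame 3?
3.9

The blue circle moved from (6.6, 8.3) to (4.0, 5.4), a distance of √(2.6² + 2.9²) ≈ 3.9.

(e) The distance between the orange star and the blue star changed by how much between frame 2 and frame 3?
-0.8

Distance in frame 2: 2.5. Distance in frame 3: 1.7.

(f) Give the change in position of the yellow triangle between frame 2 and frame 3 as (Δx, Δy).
(3.7, 0.7)

The yellow triangle was at (4.7, 2.0) in frame 2 and (8.4, 2.7) in frame 3.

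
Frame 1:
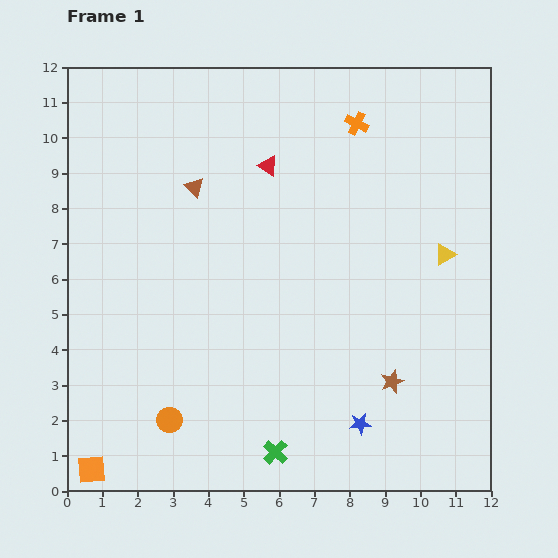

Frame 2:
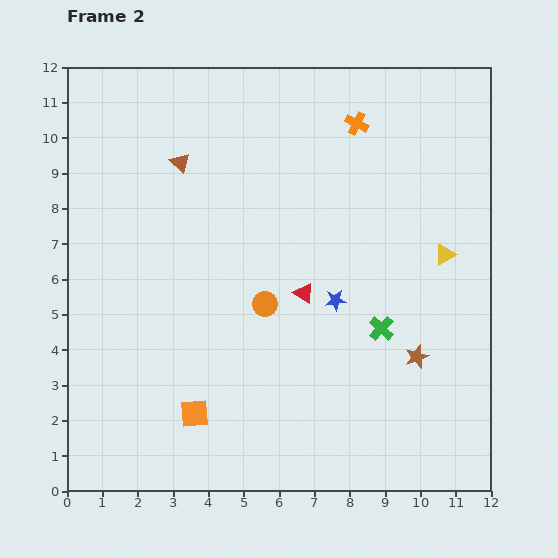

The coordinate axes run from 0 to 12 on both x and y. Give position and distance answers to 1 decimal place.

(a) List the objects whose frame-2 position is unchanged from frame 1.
the orange cross, the yellow triangle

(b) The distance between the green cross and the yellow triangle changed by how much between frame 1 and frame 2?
-4.6

Distance in frame 1: 7.4. Distance in frame 2: 2.8.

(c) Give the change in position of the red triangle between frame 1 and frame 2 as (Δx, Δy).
(1.0, -3.6)

The red triangle was at (5.7, 9.2) in frame 1 and (6.7, 5.6) in frame 2.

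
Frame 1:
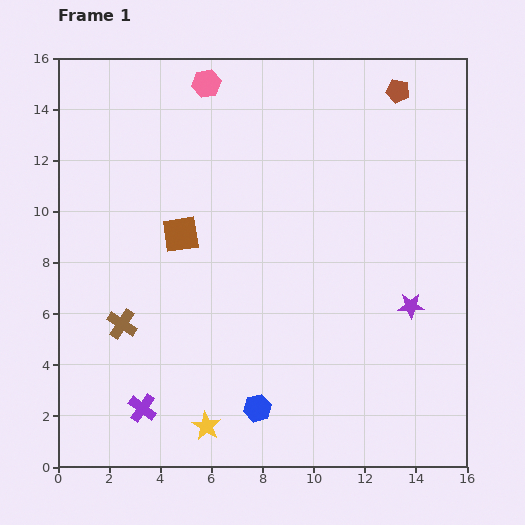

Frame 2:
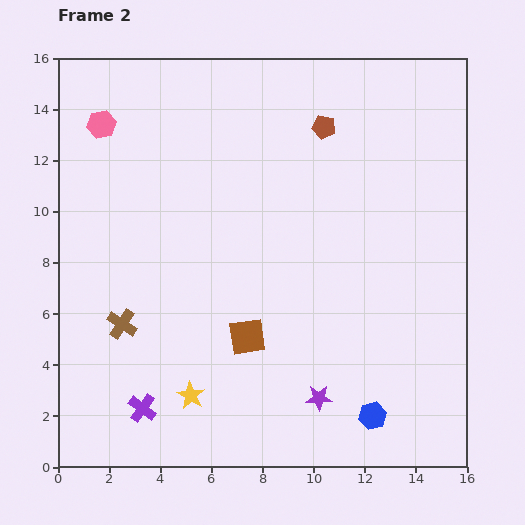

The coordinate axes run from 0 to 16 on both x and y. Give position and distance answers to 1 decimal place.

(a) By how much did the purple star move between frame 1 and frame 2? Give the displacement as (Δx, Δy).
(-3.6, -3.6)

The purple star was at (13.8, 6.3) in frame 1 and (10.2, 2.7) in frame 2.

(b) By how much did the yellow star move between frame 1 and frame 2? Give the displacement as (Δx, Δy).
(-0.6, 1.2)

The yellow star was at (5.8, 1.6) in frame 1 and (5.2, 2.8) in frame 2.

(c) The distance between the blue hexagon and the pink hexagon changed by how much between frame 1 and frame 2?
+2.7

Distance in frame 1: 12.9. Distance in frame 2: 15.6.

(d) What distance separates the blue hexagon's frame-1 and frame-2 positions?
4.5

The blue hexagon moved from (7.8, 2.3) to (12.3, 2.0), a distance of √(4.5² + 0.3²) ≈ 4.5.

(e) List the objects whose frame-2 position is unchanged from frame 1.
the purple cross, the brown cross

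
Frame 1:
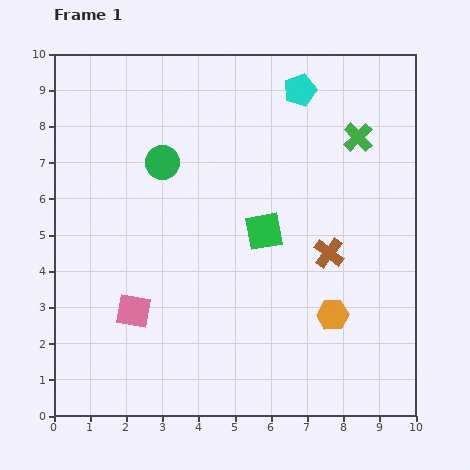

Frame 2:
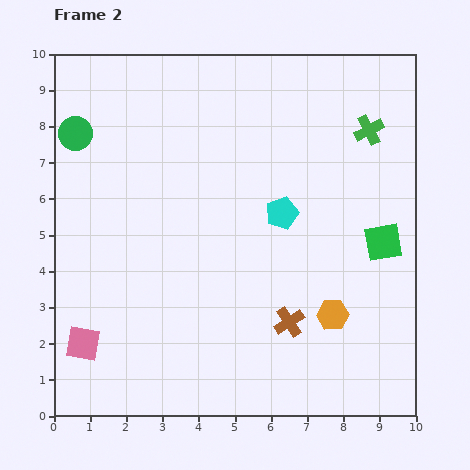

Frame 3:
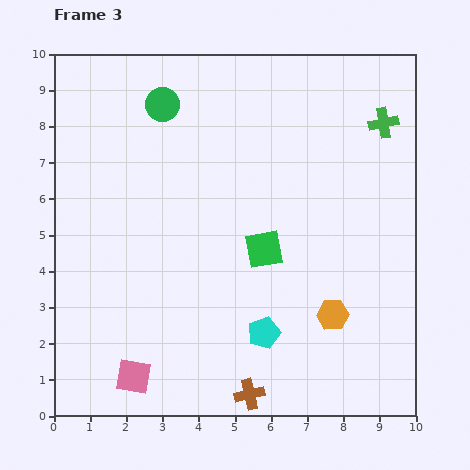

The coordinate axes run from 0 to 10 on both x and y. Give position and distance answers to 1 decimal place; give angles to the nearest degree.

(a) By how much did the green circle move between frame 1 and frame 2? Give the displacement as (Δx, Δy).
(-2.4, 0.8)

The green circle was at (3.0, 7.0) in frame 1 and (0.6, 7.8) in frame 2.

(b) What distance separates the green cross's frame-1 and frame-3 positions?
0.8

The green cross moved from (8.4, 7.7) to (9.1, 8.1), a distance of √(0.7² + 0.4²) ≈ 0.8.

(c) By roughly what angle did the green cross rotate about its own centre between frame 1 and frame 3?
33° clockwise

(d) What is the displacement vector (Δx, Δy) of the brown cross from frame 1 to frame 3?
(-2.2, -3.9)

The brown cross was at (7.6, 4.5) in frame 1 and (5.4, 0.6) in frame 3.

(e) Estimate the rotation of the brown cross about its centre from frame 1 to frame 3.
40° clockwise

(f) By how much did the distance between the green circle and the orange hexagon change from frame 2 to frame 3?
-1.2

Distance in frame 2: 8.7. Distance in frame 3: 7.5.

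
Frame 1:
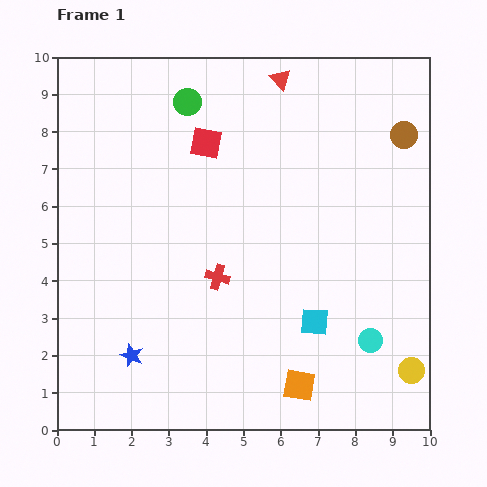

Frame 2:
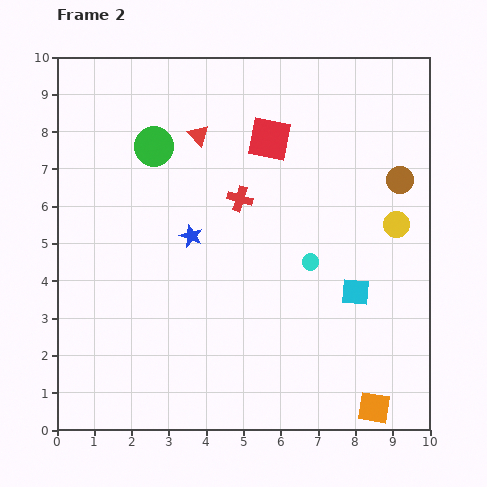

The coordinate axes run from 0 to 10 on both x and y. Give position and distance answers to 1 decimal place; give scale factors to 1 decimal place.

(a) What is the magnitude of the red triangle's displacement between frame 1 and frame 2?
2.7

The red triangle moved from (6.0, 9.4) to (3.8, 7.9), a distance of √(2.2² + 1.5²) ≈ 2.7.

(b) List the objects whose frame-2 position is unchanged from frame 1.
none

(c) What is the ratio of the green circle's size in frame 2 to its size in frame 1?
1.4×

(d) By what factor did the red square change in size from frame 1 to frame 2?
1.4×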